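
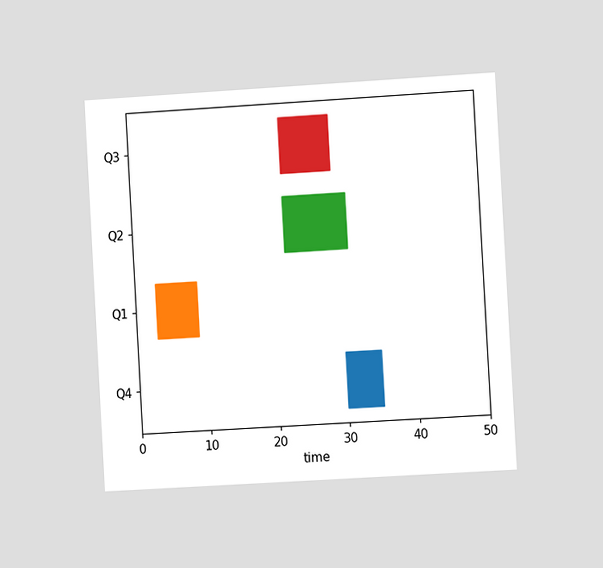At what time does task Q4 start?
The chart is tilted about 3° counter-clockwise and viewed at a slight angle. The Q4 bar begins at t=30.

30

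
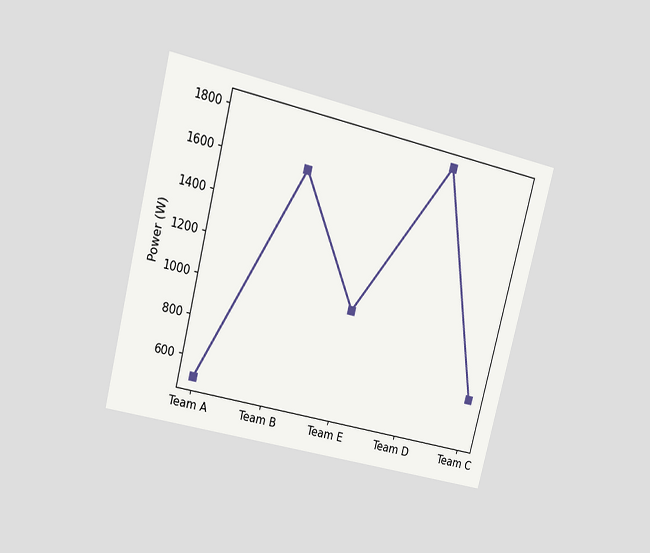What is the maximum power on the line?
1800W

The chart is tilted about 14° clockwise and viewed at a slight angle. The highest point is at Team D, and reading across to the y-axis gives 1800W.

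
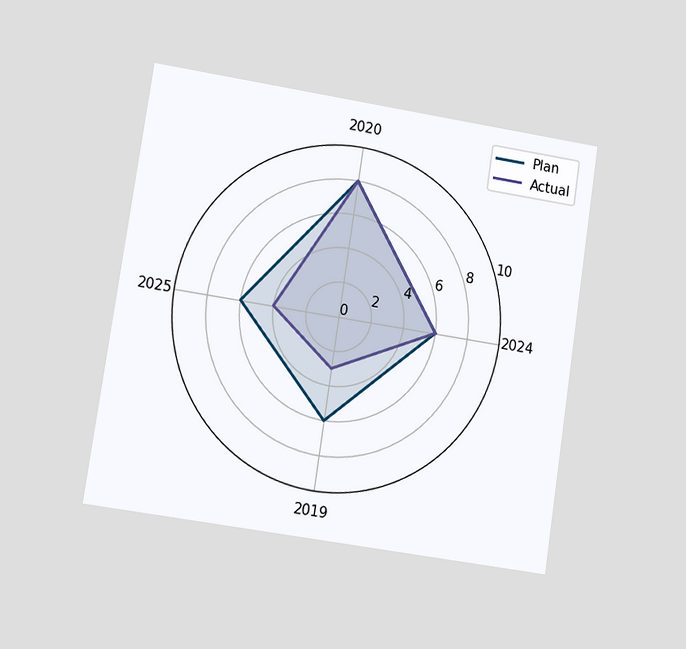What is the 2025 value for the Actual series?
4

The chart is tilted about 9° clockwise and viewed at a slight angle. On the 2025 axis, Actual reaches 4.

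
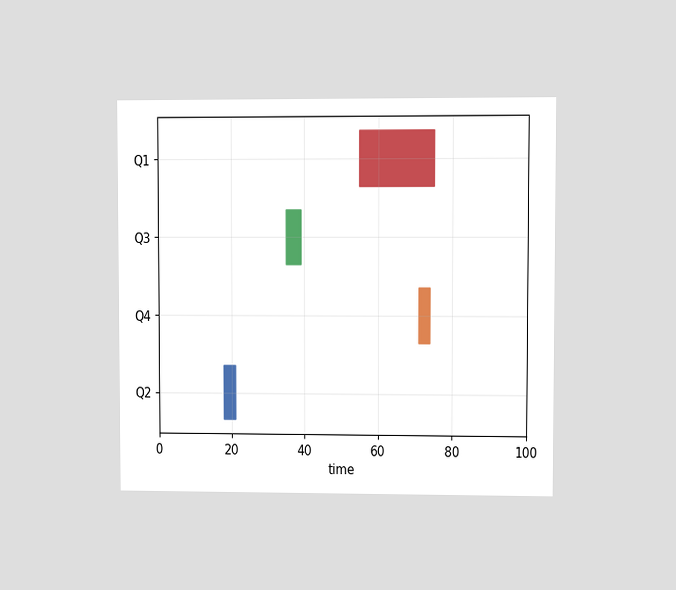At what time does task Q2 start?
The chart is viewed at a slight angle. The Q2 bar begins at t=18.

18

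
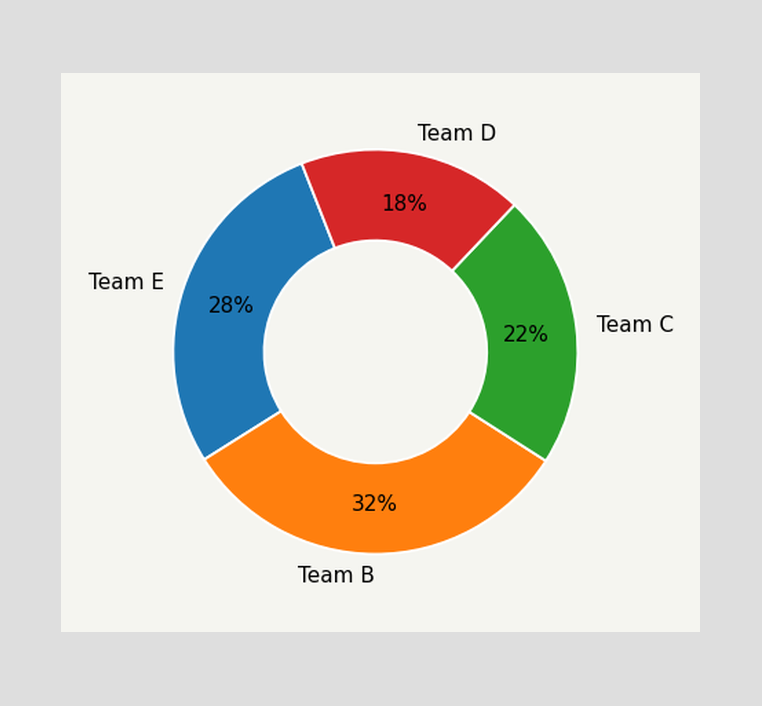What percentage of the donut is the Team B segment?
The Team B segment takes up 32% of the ring.

32%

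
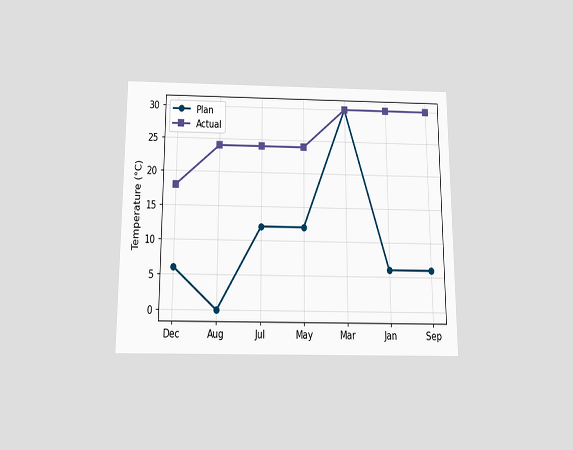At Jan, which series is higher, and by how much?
The chart is viewed slightly from below. At Jan, Actual sits above the other line by 24°C.

Actual, by 24°C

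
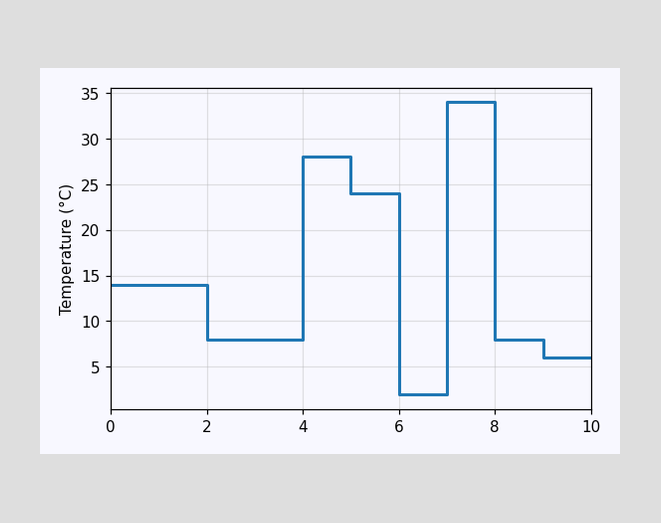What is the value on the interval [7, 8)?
On [7, 8) the step sits at 34°C.

34°C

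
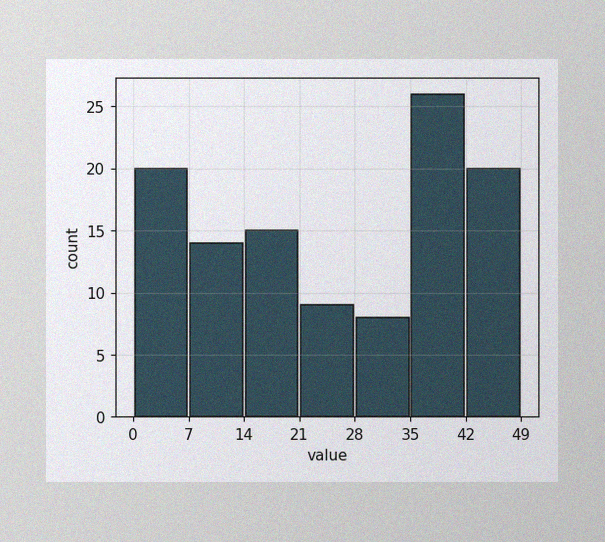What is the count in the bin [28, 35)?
The image has some photo noise and uneven lighting. The [28, 35) bin has height 8.

8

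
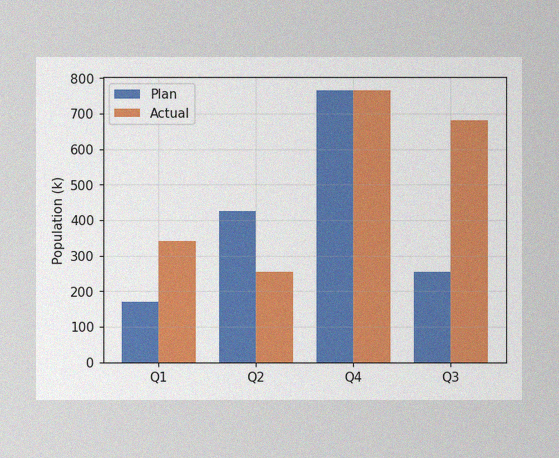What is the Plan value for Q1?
170k

The image has some photo noise and uneven lighting. The Plan bar at Q1 reaches 170k on the y-axis.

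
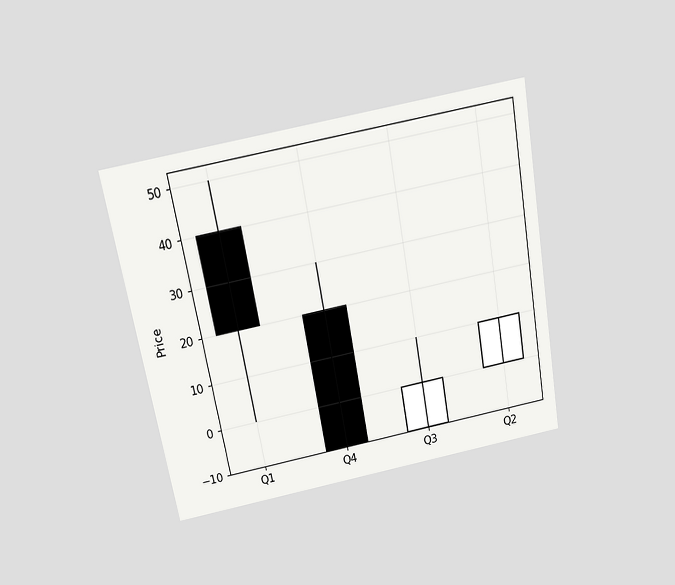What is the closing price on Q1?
The chart is tilted about 10° counter-clockwise and viewed slightly from above. The Q1 candle closes at 20.

20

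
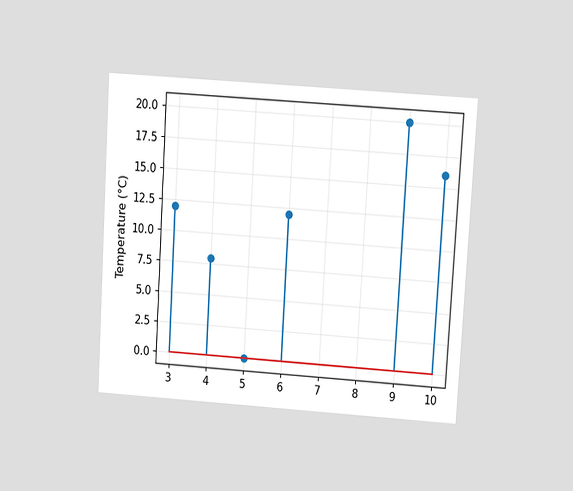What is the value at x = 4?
8°C

The chart is tilted about 3° clockwise and viewed slightly from above. The stem at x=4 reaches 8°C.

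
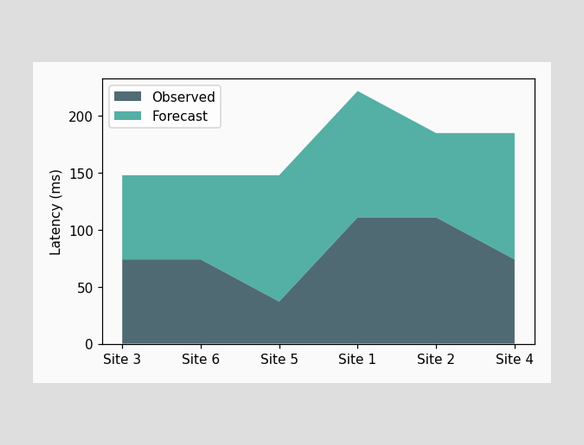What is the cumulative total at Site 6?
The stacked total at Site 6 reaches 148ms.

148ms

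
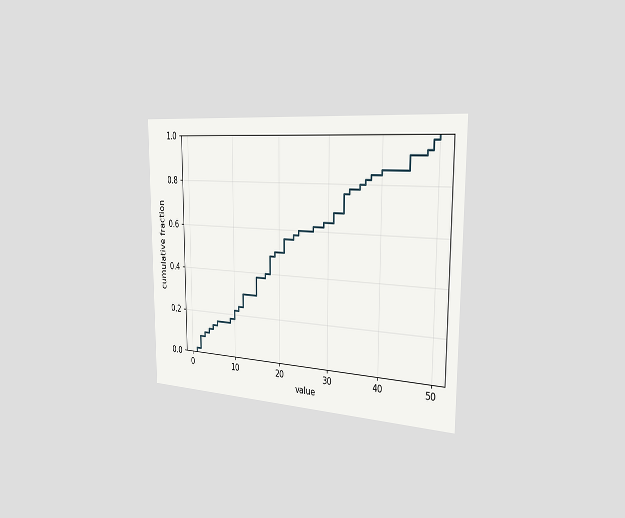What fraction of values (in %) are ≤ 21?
The chart is viewed slightly from the right. At x=21 the ECDF step is at 56%.

56%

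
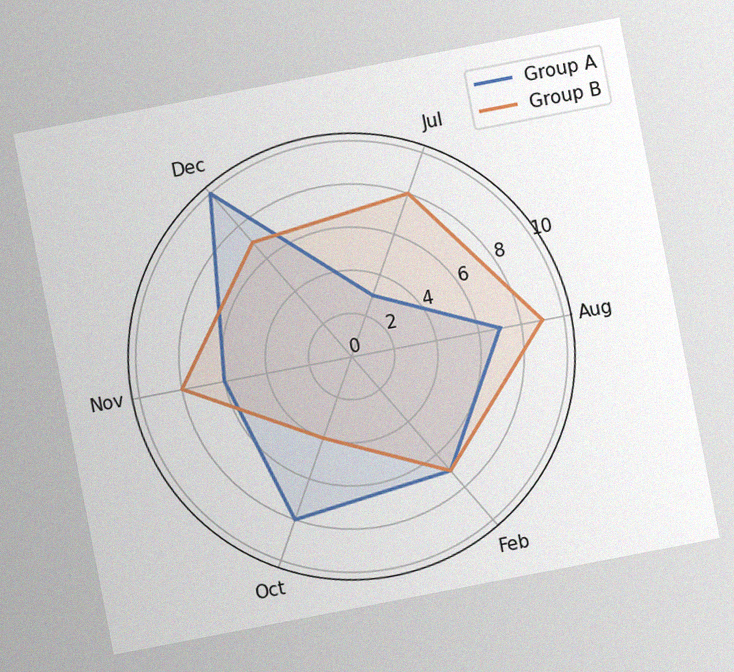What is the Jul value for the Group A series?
The chart is tilted about 11° counter-clockwise, with some photo noise. On the Jul axis, Group A reaches 3.

3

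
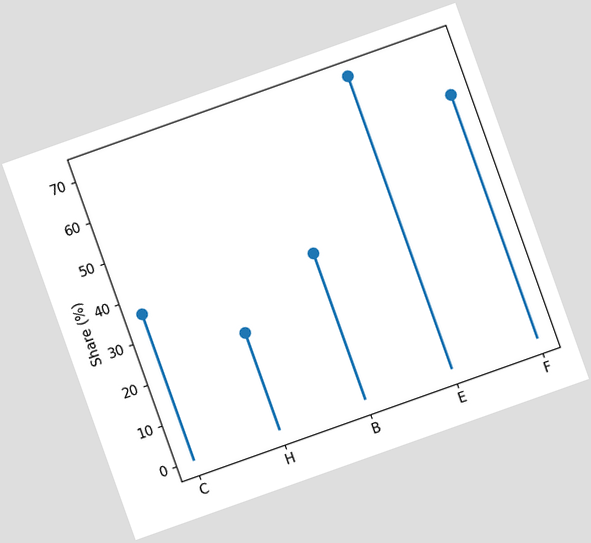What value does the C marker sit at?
36%

The chart is tilted about 20° counter-clockwise. The C marker sits at 36%.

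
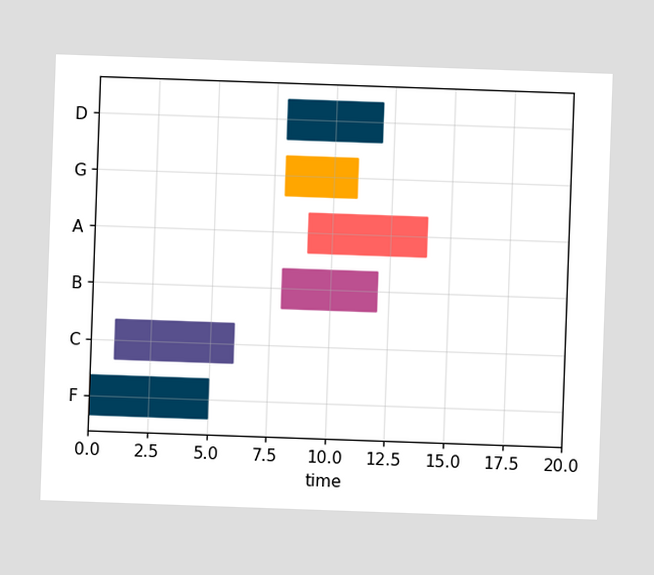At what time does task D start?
8

The chart is tilted about 2° clockwise. The D bar begins at t=8.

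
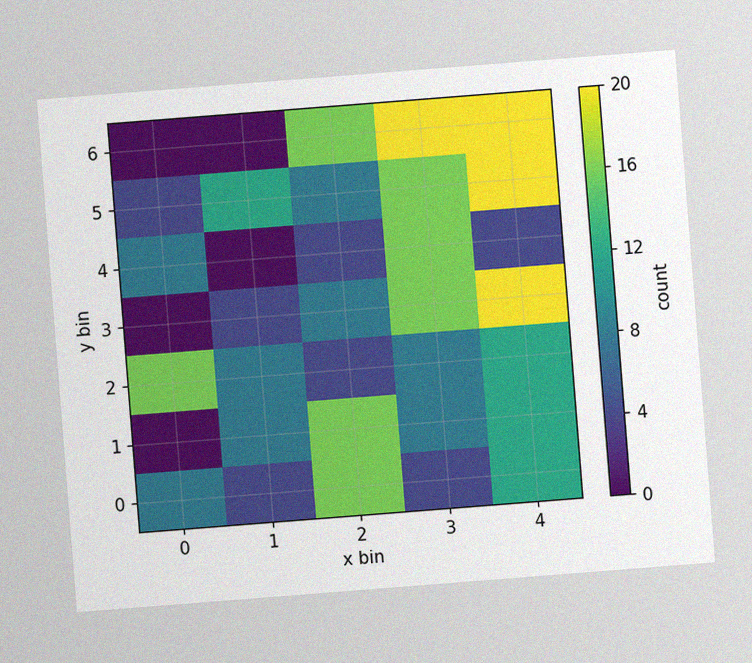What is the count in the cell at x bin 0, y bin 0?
8

The chart is tilted about 4° counter-clockwise, with some photo noise. Matching the cell (0, 0) against the colorbar gives 8.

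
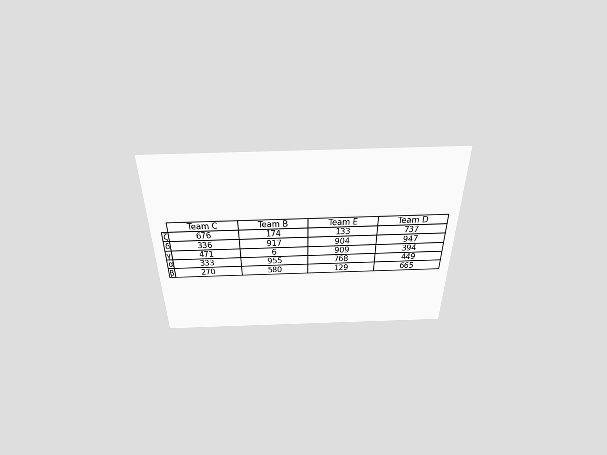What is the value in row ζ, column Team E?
The chart is viewed slightly from above. The (ζ, Team E) cell reads 133.

133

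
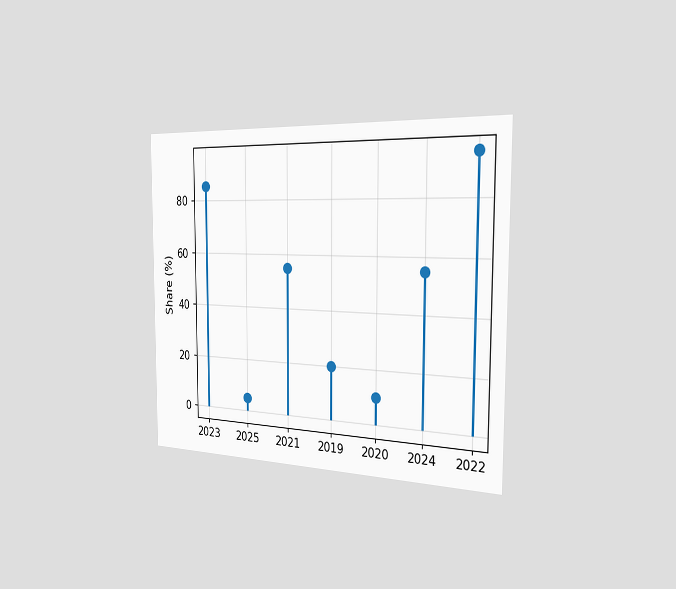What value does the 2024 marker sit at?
55%

The chart is viewed slightly from the right. The 2024 marker sits at 55%.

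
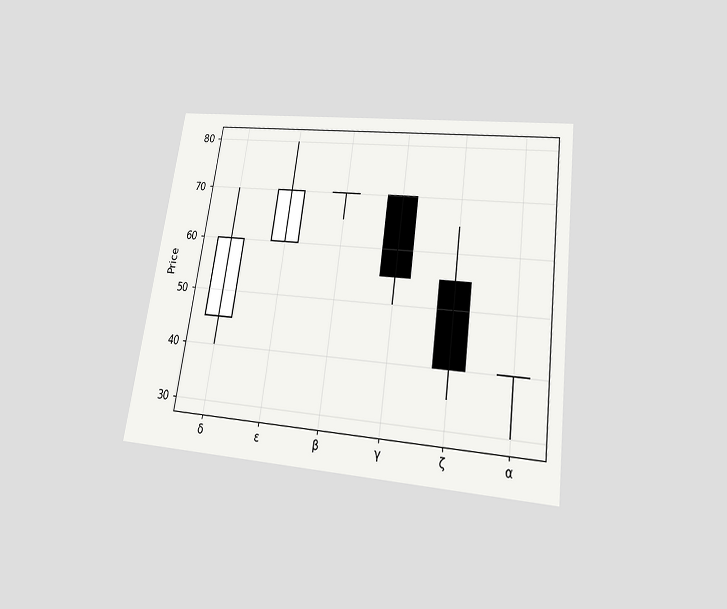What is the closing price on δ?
The chart is tilted about 8° clockwise and viewed slightly from below. The δ candle closes at 60.

60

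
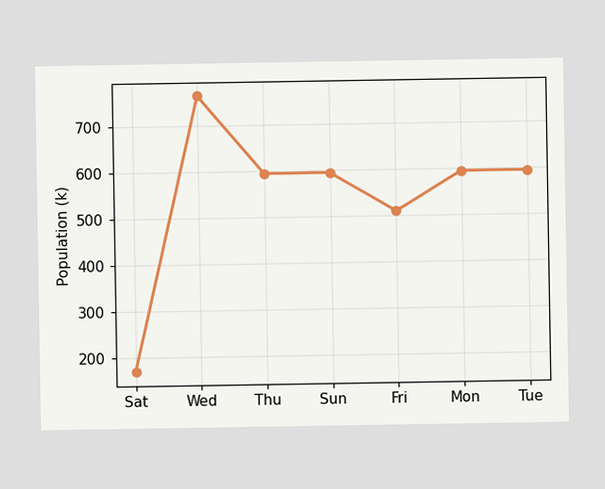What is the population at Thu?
595k

At Thu, the line is at 595k.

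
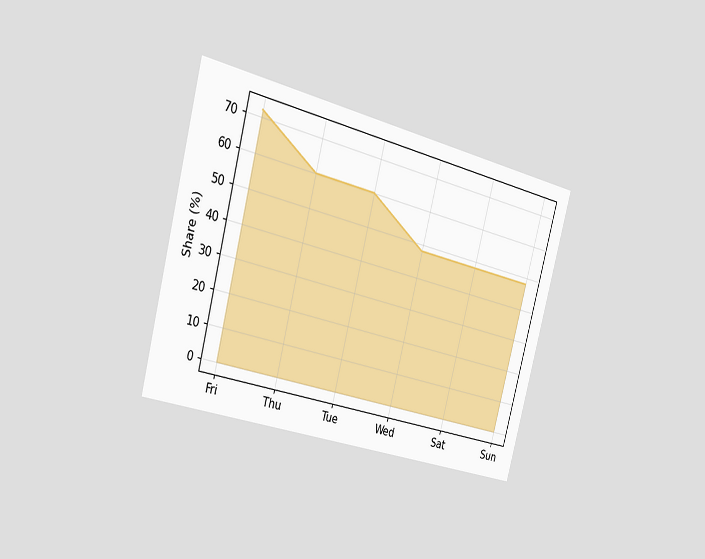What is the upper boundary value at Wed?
The chart is tilted about 15° clockwise and viewed slightly from the left. At Wed the upper boundary is at 48%.

48%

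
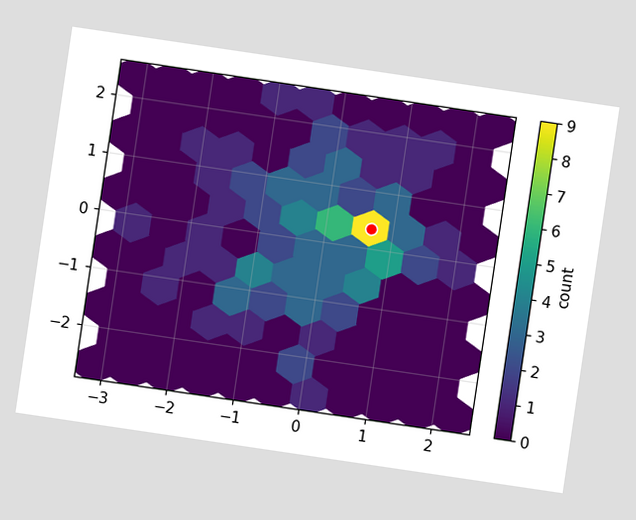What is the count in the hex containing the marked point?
9

The chart is tilted about 8° clockwise. The marked hex reads 9 on the colorbar.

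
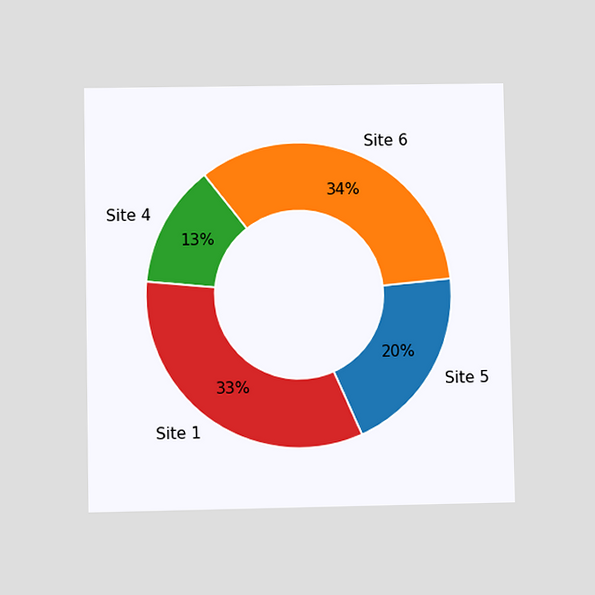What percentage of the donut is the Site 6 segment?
34%

The chart is viewed at a slight angle. The Site 6 segment takes up 34% of the ring.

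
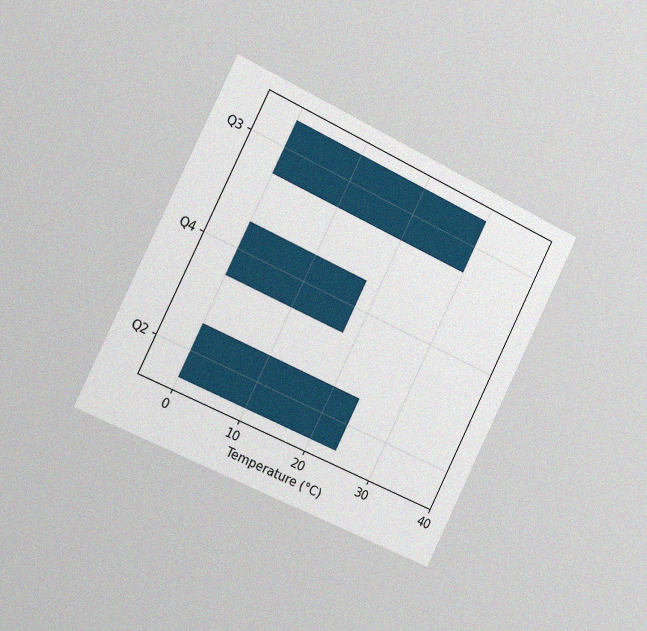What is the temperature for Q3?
30°C

The chart is tilted about 26° clockwise and viewed slightly from the left, with some photo noise. Reading along the chart's x-axis, the Q3 bar reaches 30°C.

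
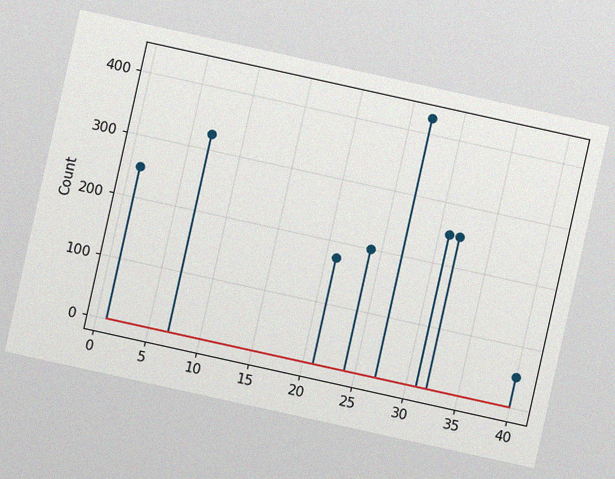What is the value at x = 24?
200

The chart is tilted about 12° clockwise, with some photo noise. The stem at x=24 reaches 200.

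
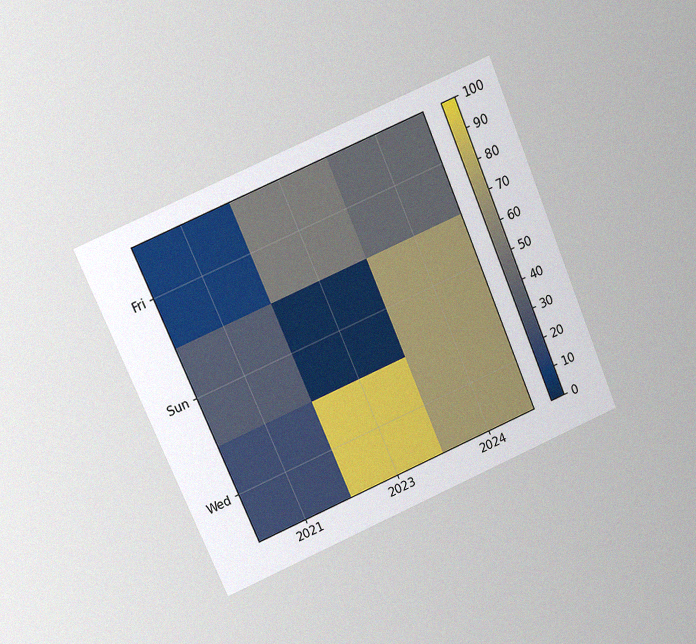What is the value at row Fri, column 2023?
50

The chart is tilted about 23° counter-clockwise and viewed at a slight angle, with some photo noise. Matching cell (Fri, 2023) against the colorbar gives 50.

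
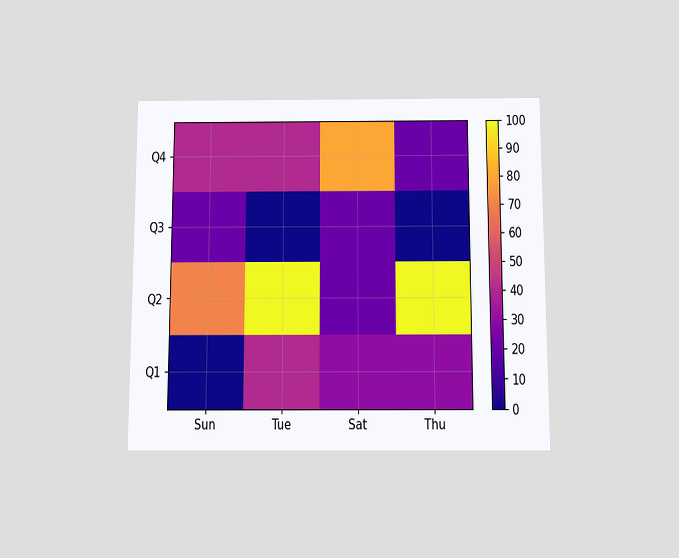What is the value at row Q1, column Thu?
The chart is viewed slightly from below. Matching cell (Q1, Thu) against the colorbar gives 30.

30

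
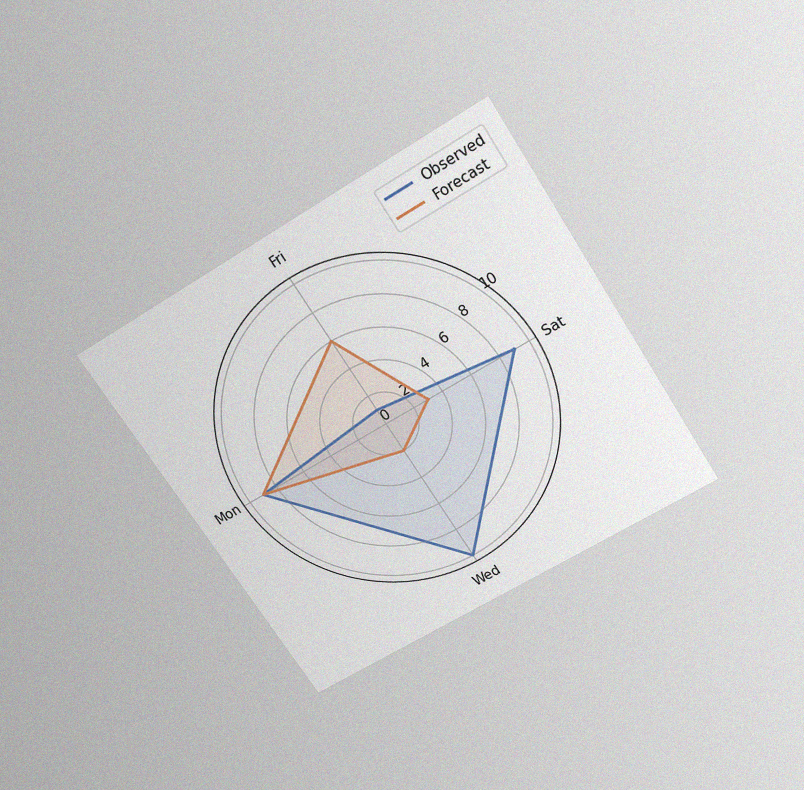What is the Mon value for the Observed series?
9

The chart is tilted about 33° counter-clockwise and viewed slightly from above, with some photo noise. On the Mon axis, Observed reaches 9.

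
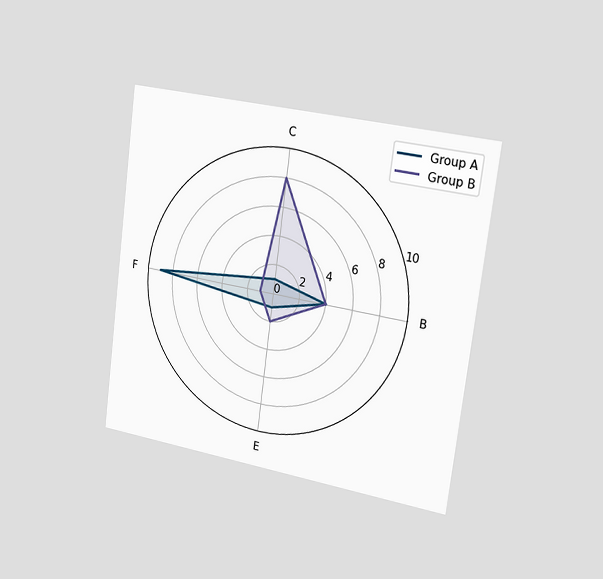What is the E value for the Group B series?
The chart is tilted about 7° clockwise and viewed slightly from the right. On the E axis, Group B reaches 2.

2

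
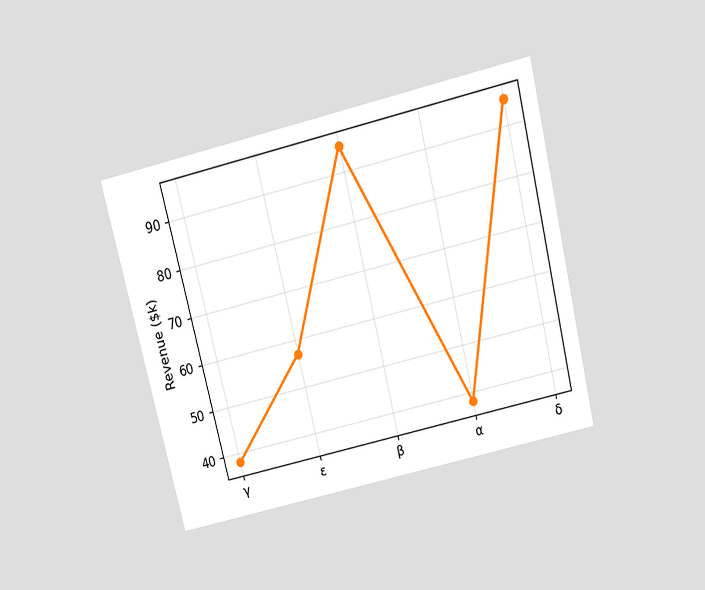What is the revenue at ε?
The chart is tilted about 14° counter-clockwise and viewed slightly from above. At ε, the line is at $57k.

$57k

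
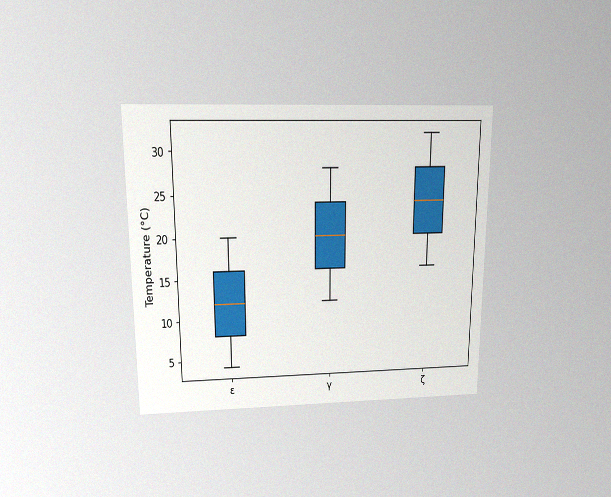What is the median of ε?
The chart is viewed slightly from above, with some photo noise. The median line in the ε box sits at 12°C.

12°C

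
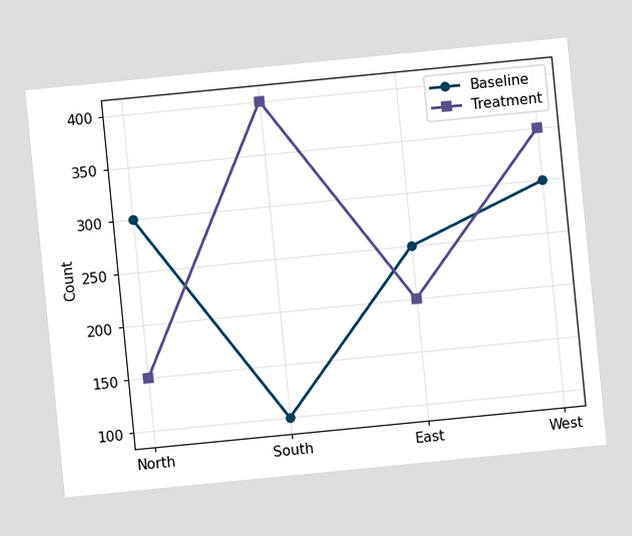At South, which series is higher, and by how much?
The chart is tilted about 6° counter-clockwise. At South, Treatment sits above the other line by 300.

Treatment, by 300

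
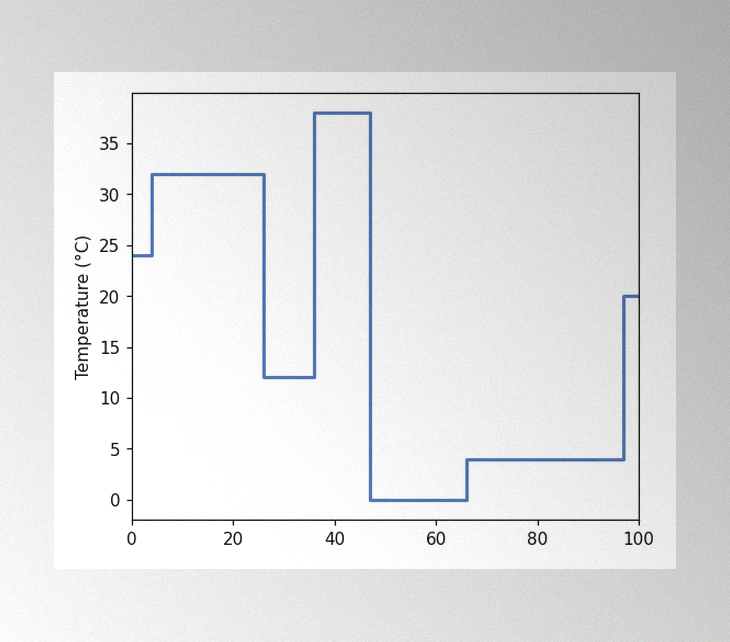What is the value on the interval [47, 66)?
0°C

The image has some photo noise and uneven lighting. On [47, 66) the step sits at 0°C.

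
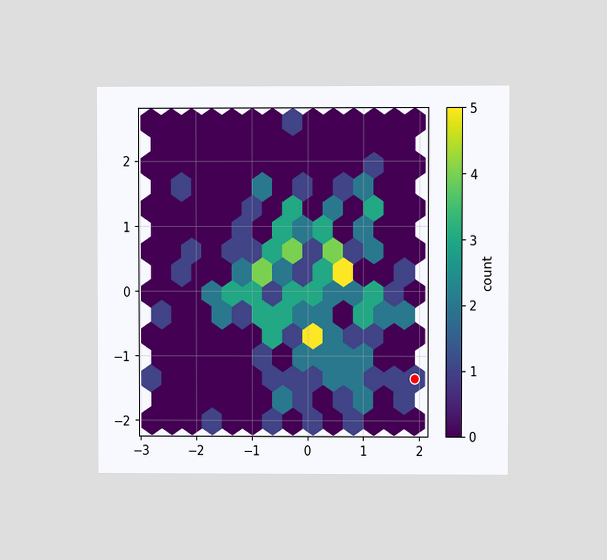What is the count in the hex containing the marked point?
The chart is viewed at a slight angle. The marked hex reads 1 on the colorbar.

1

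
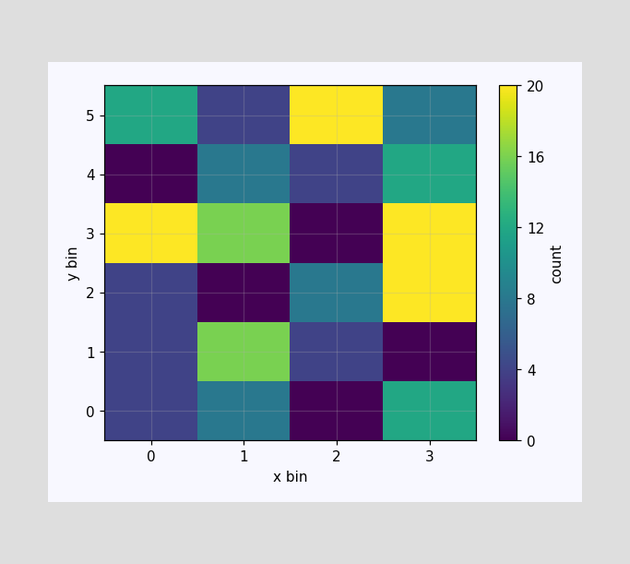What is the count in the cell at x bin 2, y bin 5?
Matching the cell (2, 5) against the colorbar gives 20.

20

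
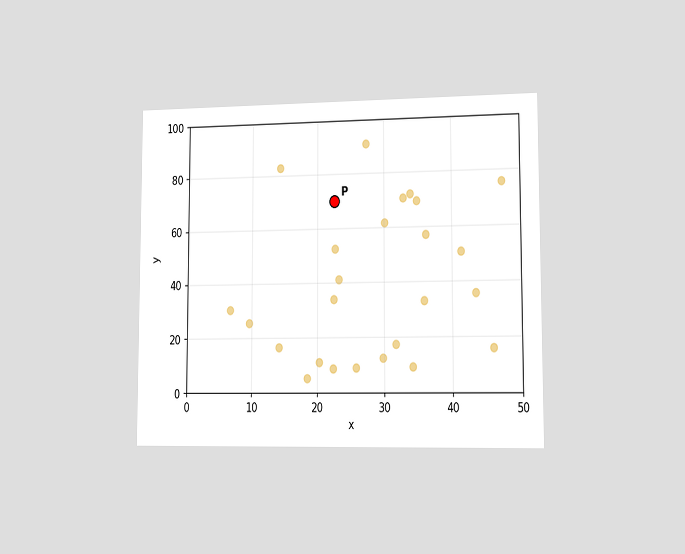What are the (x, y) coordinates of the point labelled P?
(22.5, 70)

The chart is viewed slightly from the right. Following the gridlines from P to each axis, P sits at (22.5, 70).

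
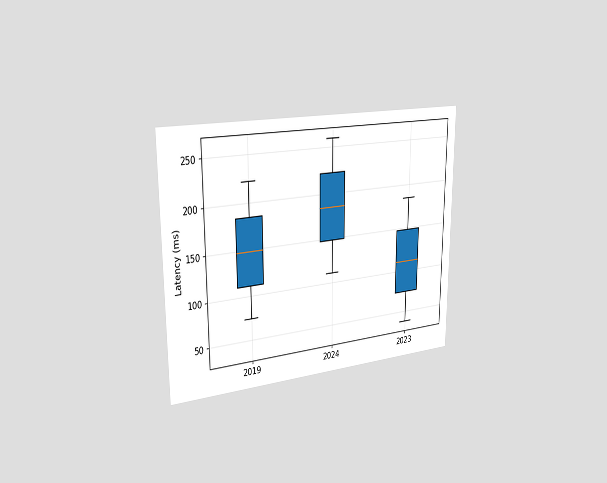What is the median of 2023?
111ms

The chart is viewed slightly from the left. The median line in the 2023 box sits at 111ms.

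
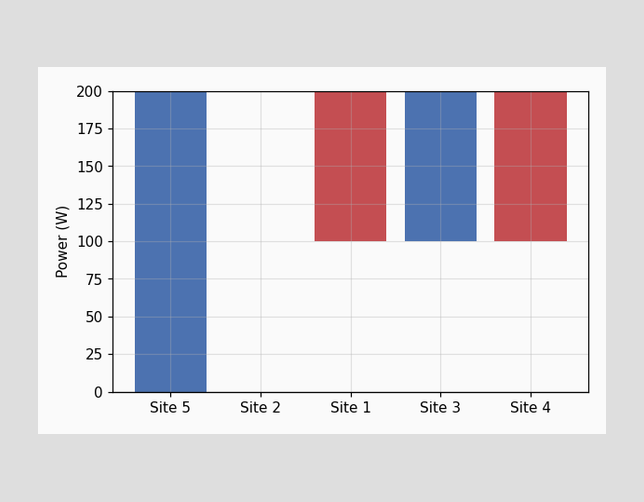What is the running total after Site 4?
100W

After Site 4 the running total reaches 100W.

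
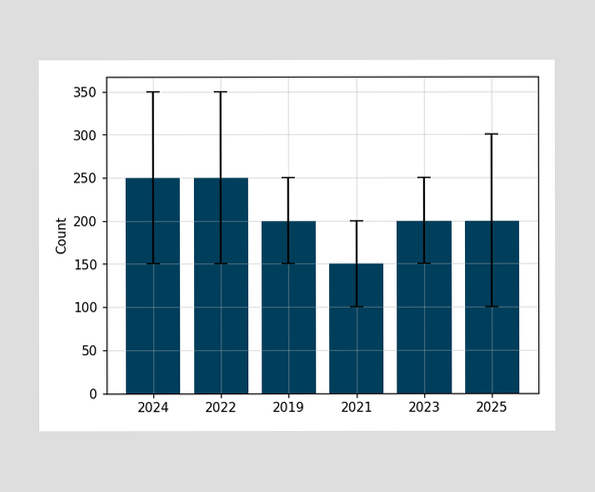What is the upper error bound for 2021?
200

The 2021 bar's upper whisker reaches 200.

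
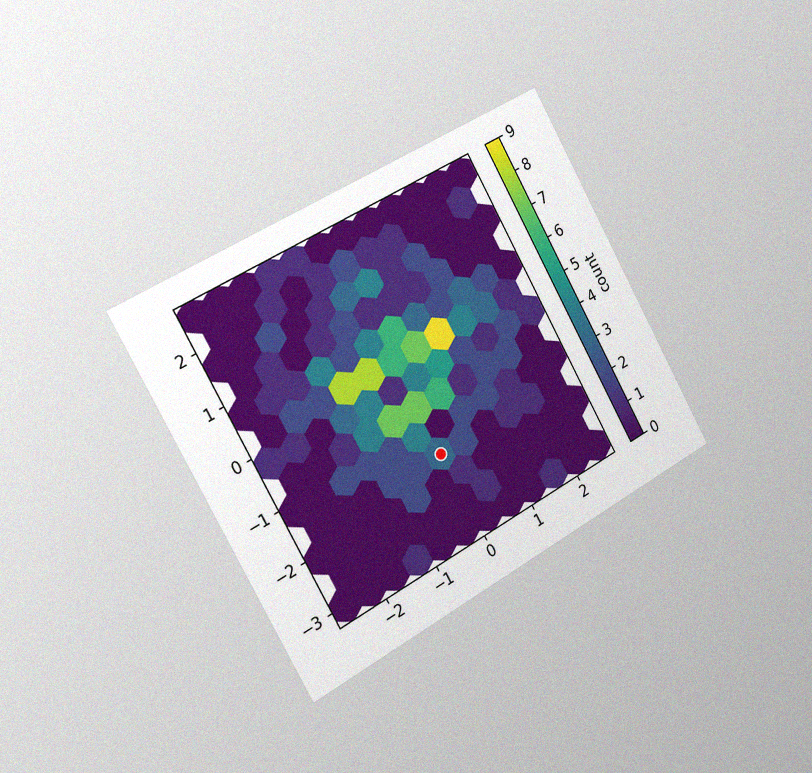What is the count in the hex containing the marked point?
3

The chart is tilted about 29° counter-clockwise and viewed slightly from the left, with some photo noise. The marked hex reads 3 on the colorbar.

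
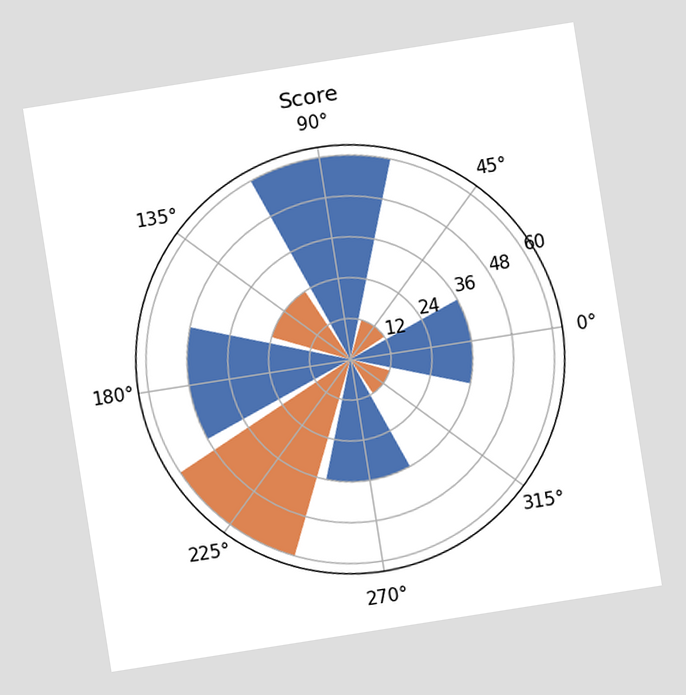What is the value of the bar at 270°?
36

The chart is tilted about 9° counter-clockwise. The bar at 270° reaches 36 on the radial axis.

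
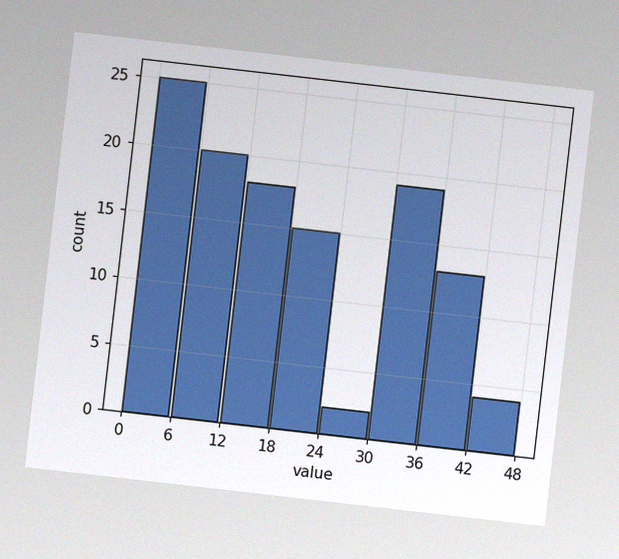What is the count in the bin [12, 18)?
18

The chart is tilted about 6° clockwise, with some photo noise. The [12, 18) bin has height 18.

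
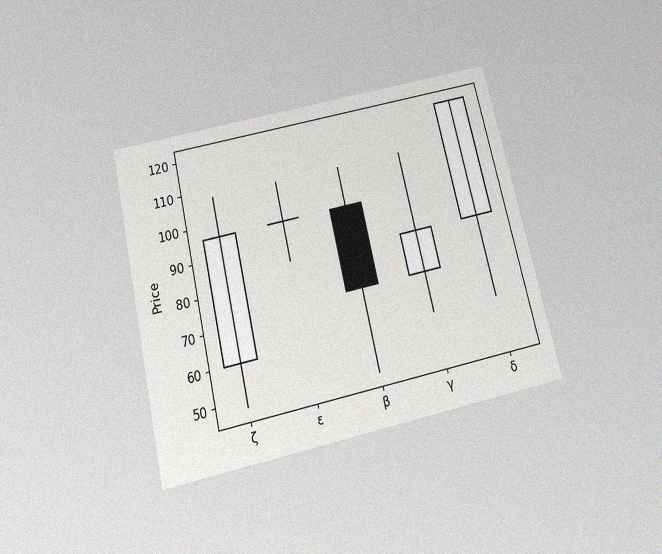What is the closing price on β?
The chart is tilted about 13° counter-clockwise and viewed slightly from below, with some photo noise. The β candle closes at 72.

72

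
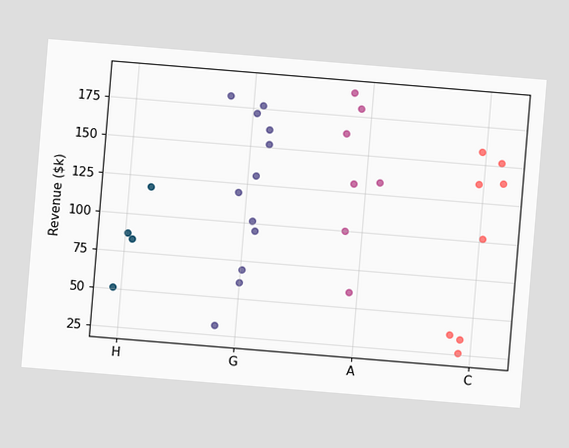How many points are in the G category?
The chart is tilted about 5° clockwise. Counting the markers in the G column gives 12.

12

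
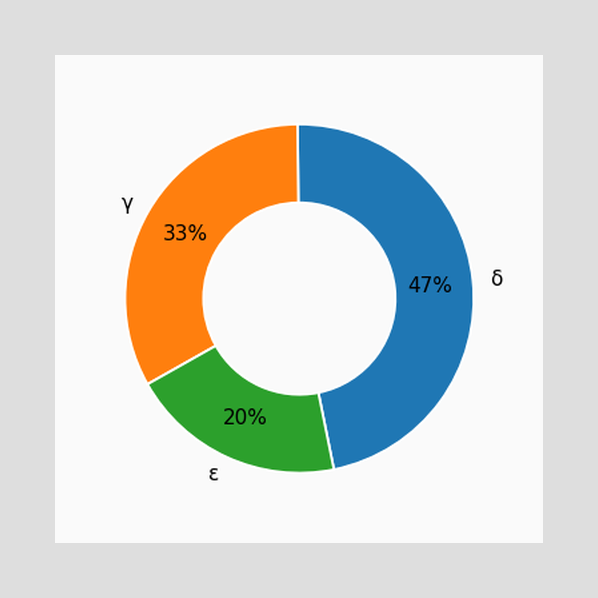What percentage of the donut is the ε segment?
The ε segment takes up 20% of the ring.

20%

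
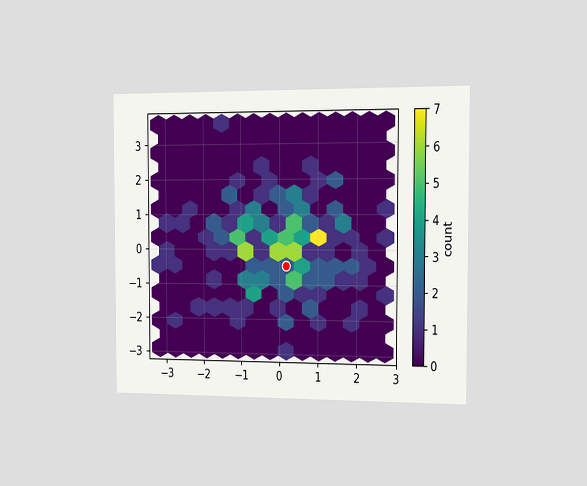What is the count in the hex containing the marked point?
2

The chart is viewed slightly from the right. The marked hex reads 2 on the colorbar.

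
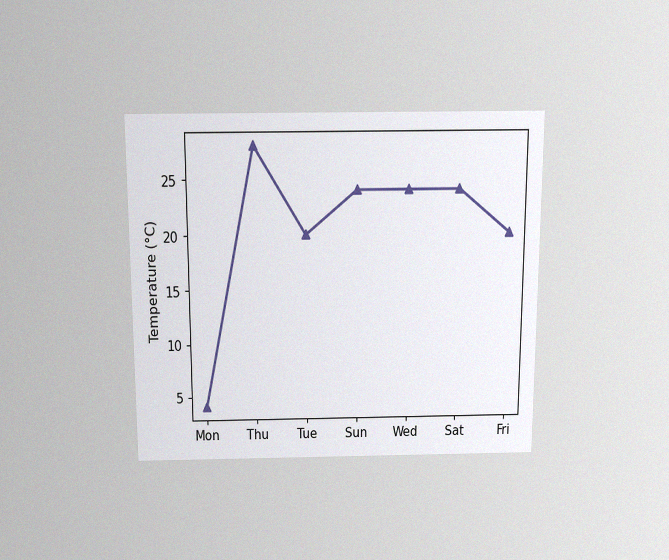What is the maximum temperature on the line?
The chart is viewed slightly from above, with some photo noise. The highest point is at Thu, and reading across to the y-axis gives 28°C.

28°C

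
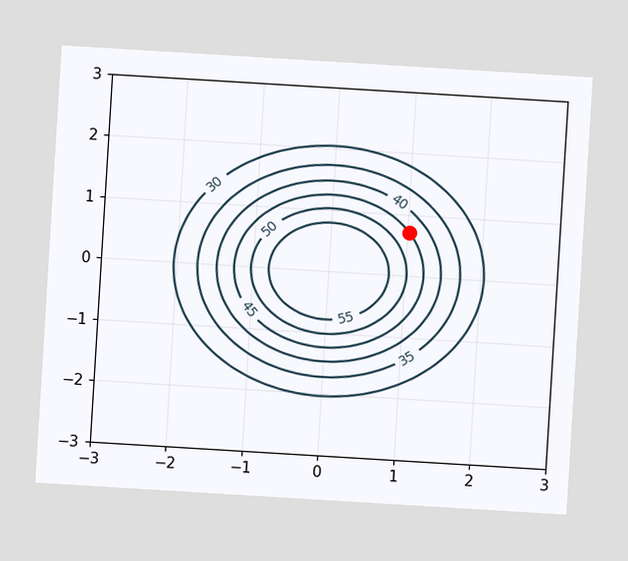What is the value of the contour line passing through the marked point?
The chart is tilted about 3° clockwise. The marked point sits on the contour labelled 45.

45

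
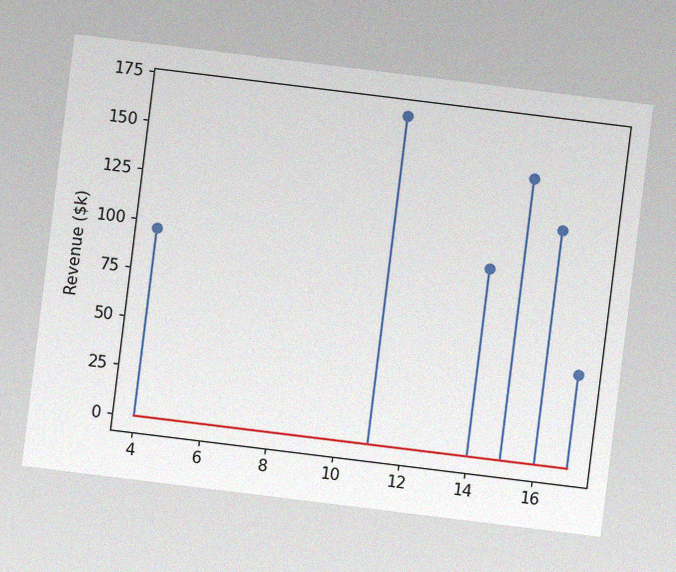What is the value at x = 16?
$120k

The chart is tilted about 7° clockwise, with some photo noise. The stem at x=16 reaches $120k.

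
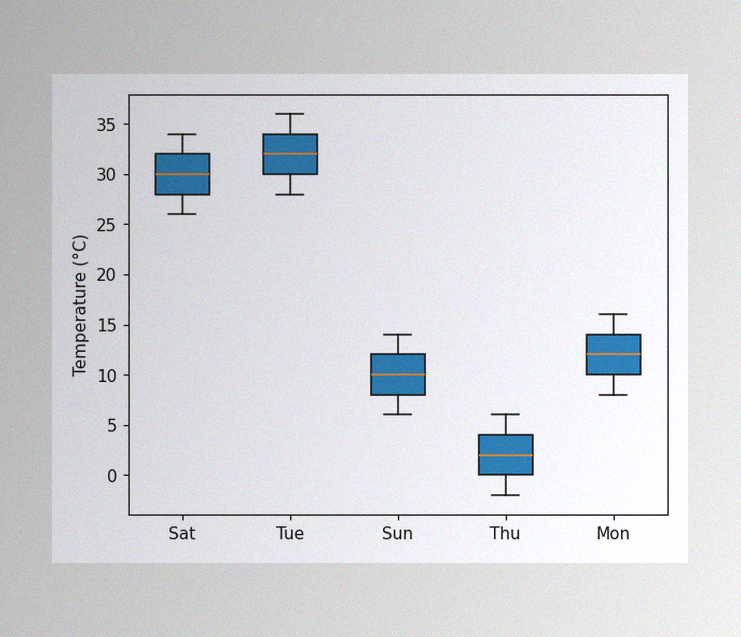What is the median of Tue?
32°C

The image has some photo noise and uneven lighting. The median line in the Tue box sits at 32°C.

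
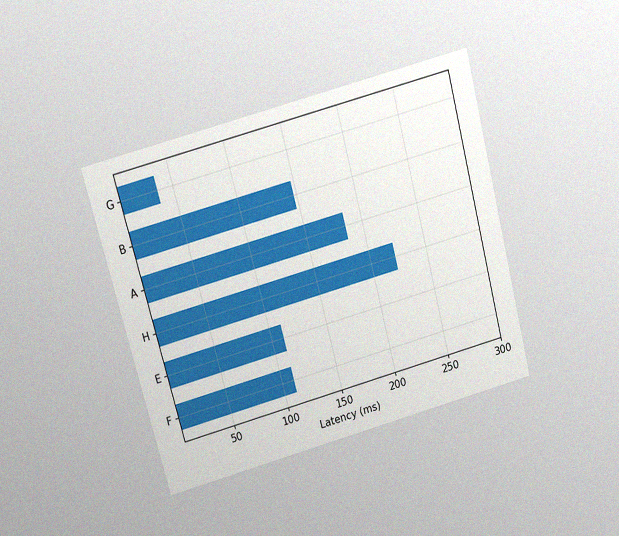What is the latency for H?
The chart is tilted about 15° counter-clockwise and viewed slightly from above, with some photo noise. Reading along the chart's x-axis, the H bar reaches 222ms.

222ms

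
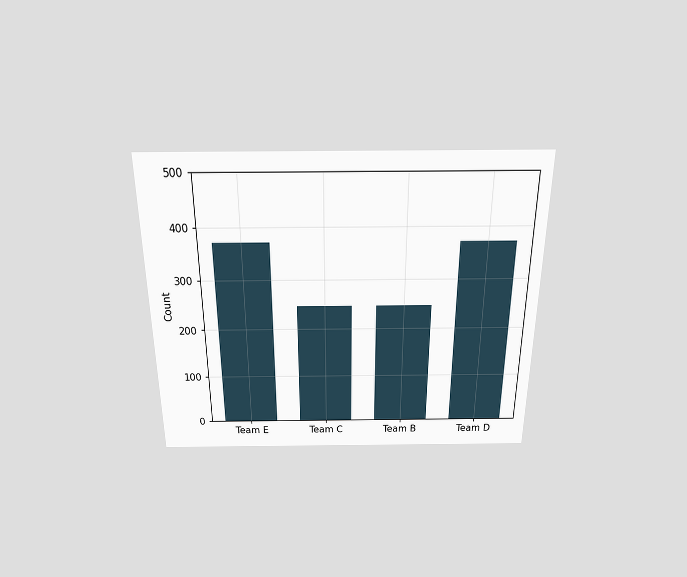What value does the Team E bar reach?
The chart is viewed slightly from above. Reading along the chart's y-axis, the Team E bar reaches 372.

372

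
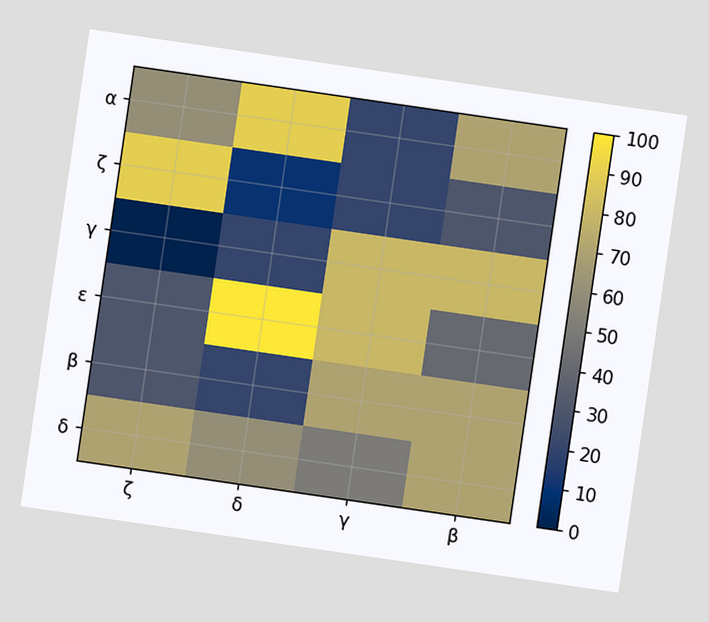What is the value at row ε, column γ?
The chart is tilted about 8° clockwise. Matching cell (ε, γ) against the colorbar gives 80.

80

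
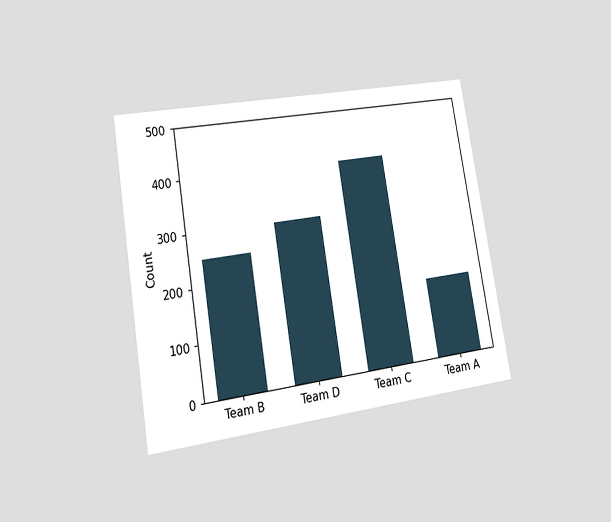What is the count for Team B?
250

The chart is tilted about 9° counter-clockwise and viewed at a slight angle. Reading along the chart's y-axis, the Team B bar reaches 250.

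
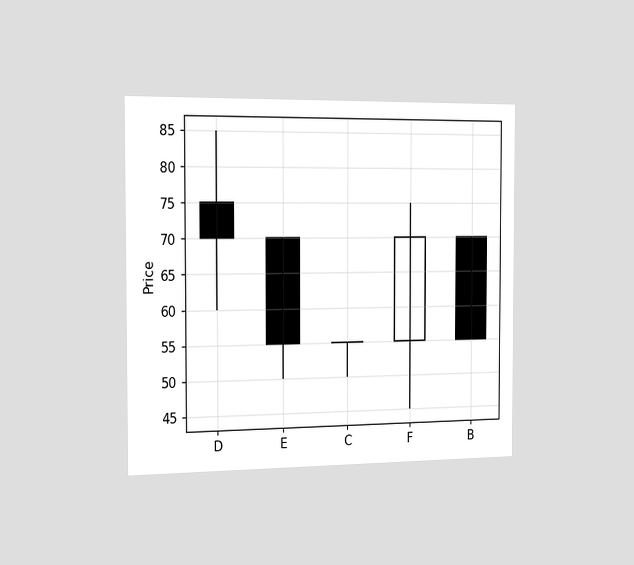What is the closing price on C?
55

The chart is viewed slightly from the left. The C candle closes at 55.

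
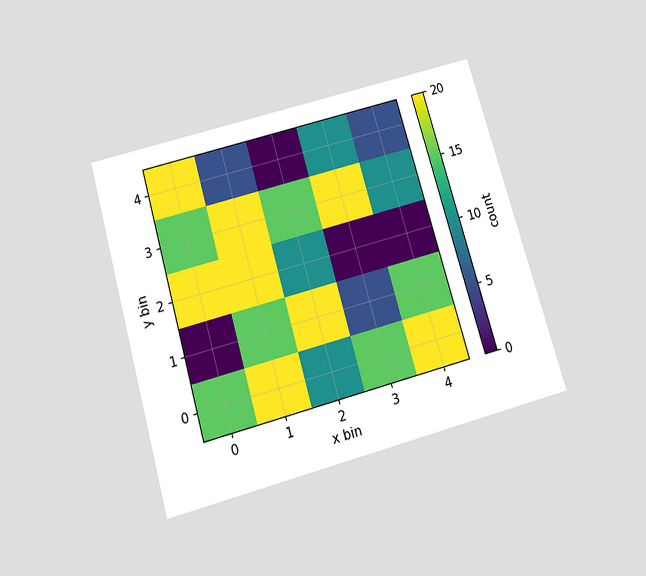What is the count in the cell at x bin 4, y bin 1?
15

The chart is tilted about 16° counter-clockwise and viewed slightly from below. Matching the cell (4, 1) against the colorbar gives 15.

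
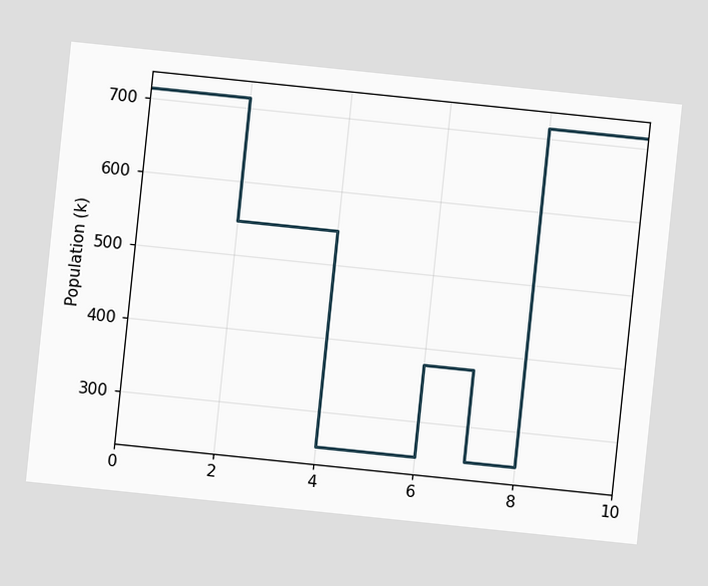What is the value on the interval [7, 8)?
252k

The chart is tilted about 6° clockwise. On [7, 8) the step sits at 252k.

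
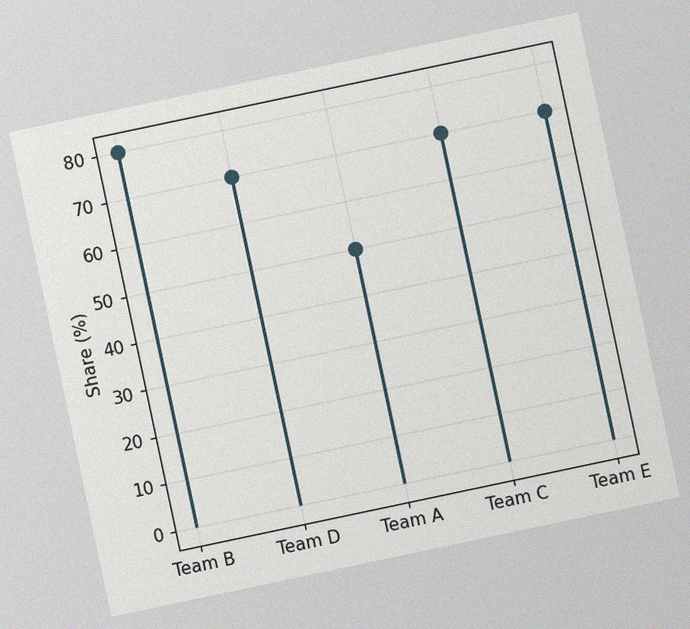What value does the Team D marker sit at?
The chart is tilted about 12° counter-clockwise, with some photo noise. The Team D marker sits at 70%.

70%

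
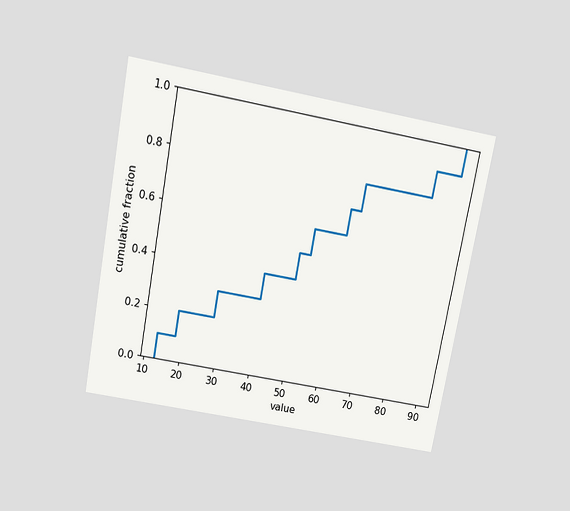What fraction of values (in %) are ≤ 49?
50%

The chart is tilted about 11° clockwise and viewed slightly from above. At x=49 the ECDF step is at 50%.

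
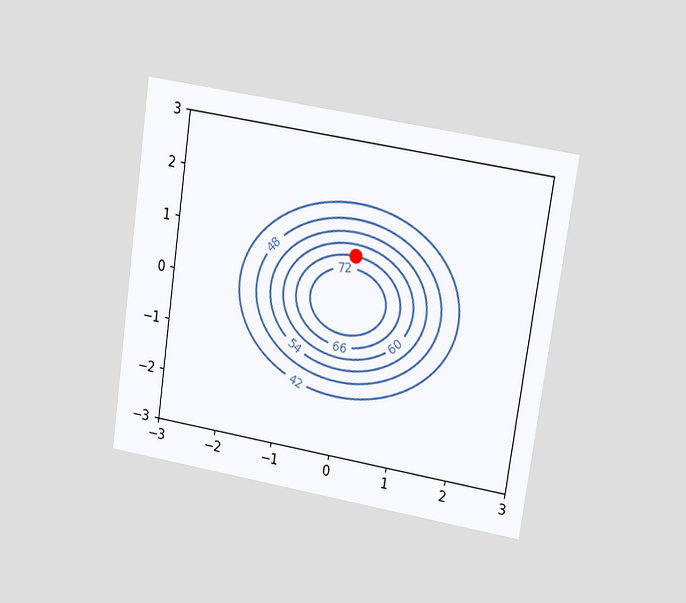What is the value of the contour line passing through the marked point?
The chart is tilted about 8° clockwise and viewed at a slight angle. The marked point sits on the contour labelled 66.

66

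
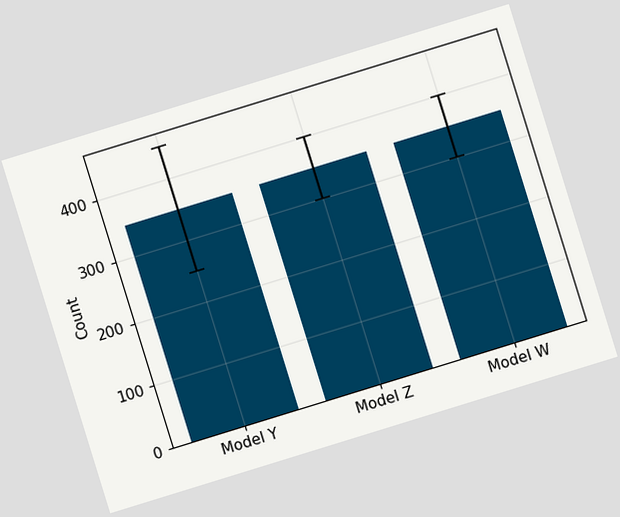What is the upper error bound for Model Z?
400

The chart is tilted about 17° counter-clockwise. The Model Z bar's upper whisker reaches 400.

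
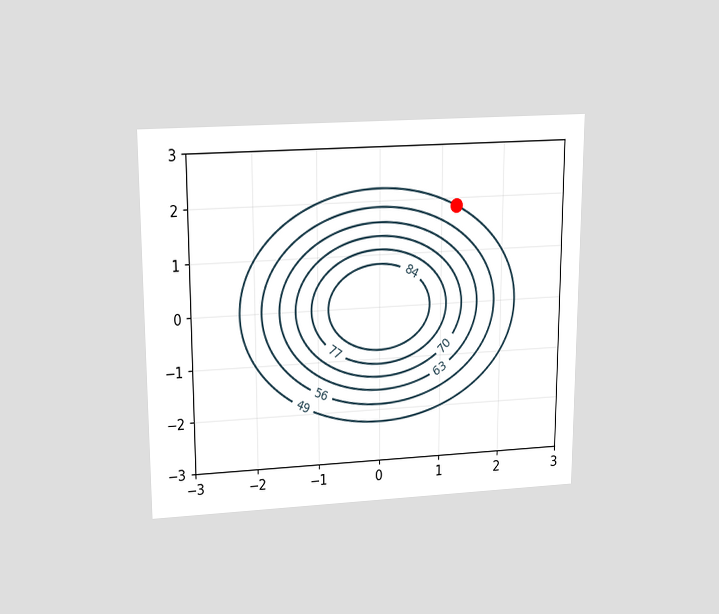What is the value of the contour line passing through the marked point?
The chart is viewed slightly from above. The marked point sits on the contour labelled 49.

49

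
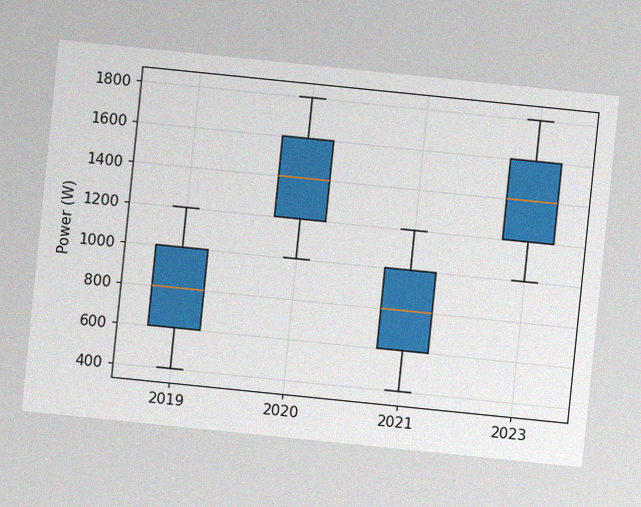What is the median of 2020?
The chart is tilted about 6° clockwise, with some photo noise. The median line in the 2020 box sits at 1400W.

1400W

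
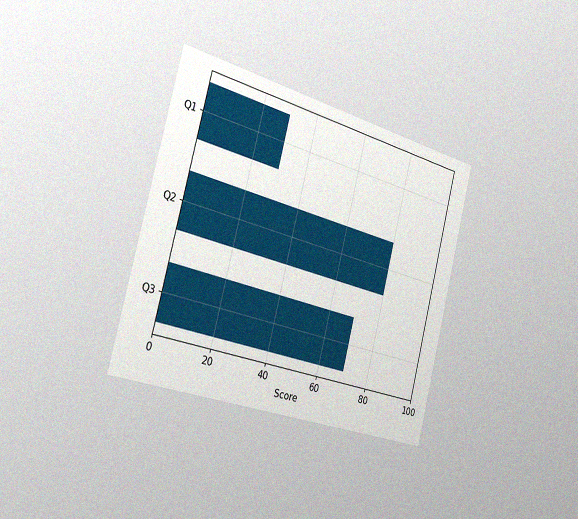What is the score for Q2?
The chart is tilted about 15° clockwise and viewed slightly from the left, with some photo noise. Reading along the chart's x-axis, the Q2 bar reaches 80.

80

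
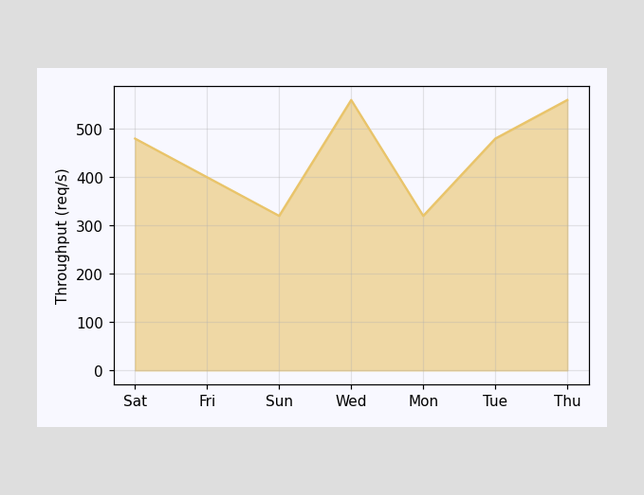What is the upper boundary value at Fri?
400req/s

At Fri the upper boundary is at 400req/s.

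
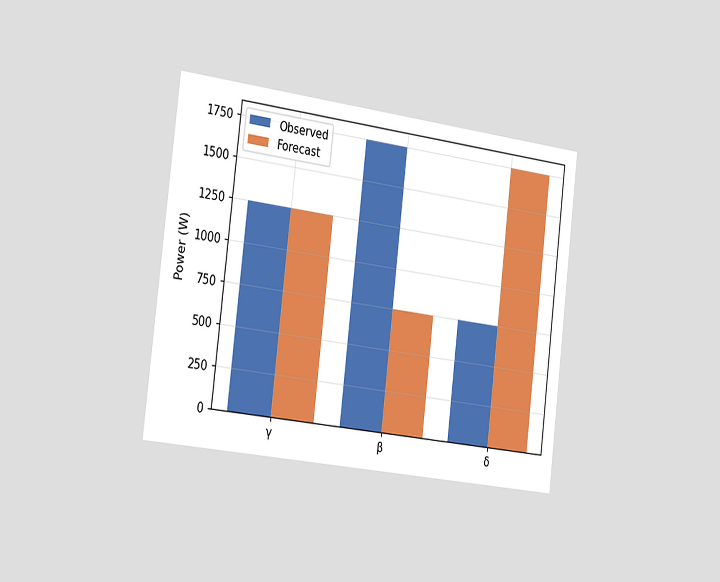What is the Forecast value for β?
The chart is tilted about 7° clockwise and viewed slightly from the left. The Forecast bar at β reaches 750W on the y-axis.

750W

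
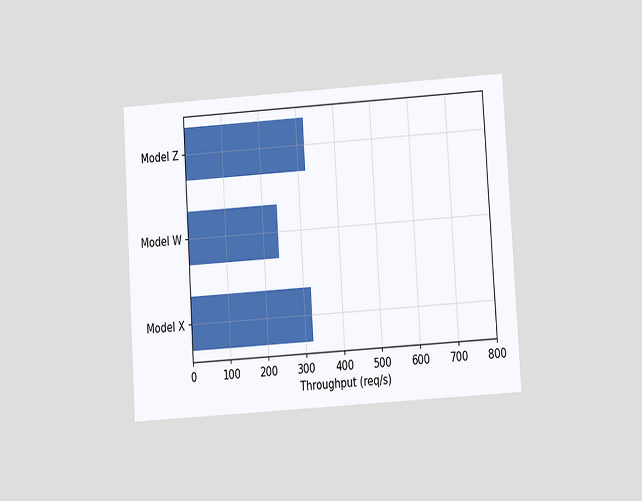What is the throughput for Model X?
320req/s

The chart is tilted about 4° counter-clockwise and viewed at a slight angle. Reading along the chart's x-axis, the Model X bar reaches 320req/s.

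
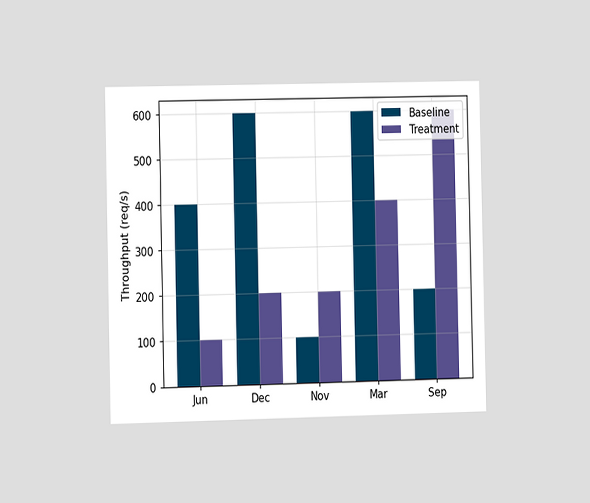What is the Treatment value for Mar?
400req/s

The chart is viewed slightly from the left. The Treatment bar at Mar reaches 400req/s on the y-axis.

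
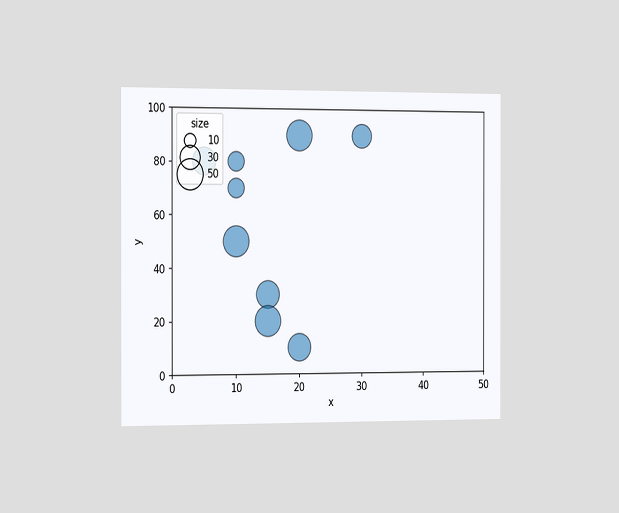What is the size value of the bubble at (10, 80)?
20

The chart is viewed slightly from the left. Matching the bubble at (10, 80) against the size legend gives 20.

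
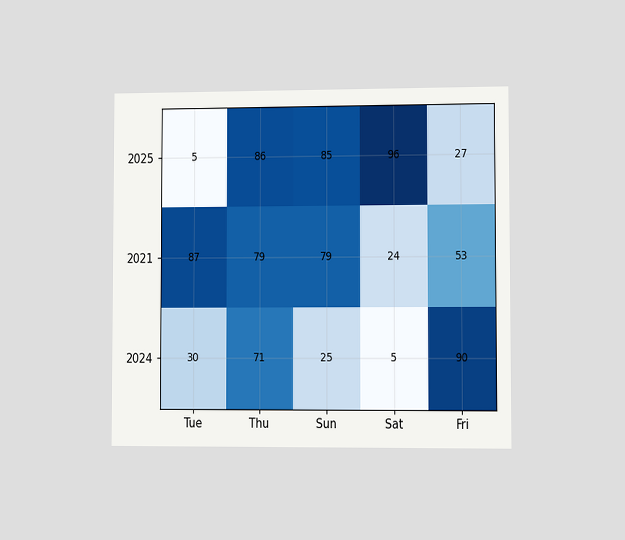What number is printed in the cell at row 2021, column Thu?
79

The chart is viewed slightly from the right. The (2021, Thu) cell reads 79.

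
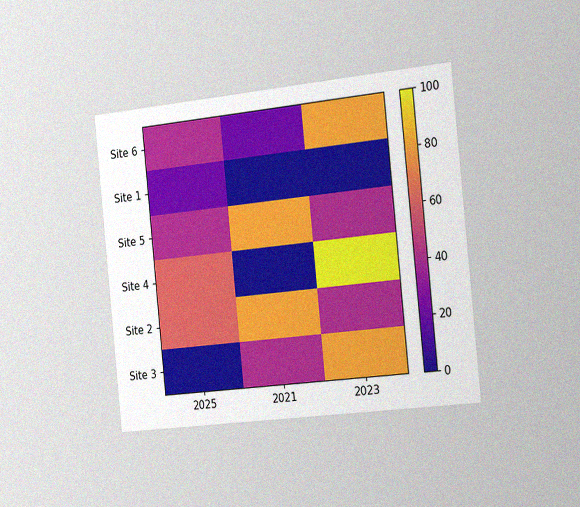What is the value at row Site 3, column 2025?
0

The chart is tilted about 6° counter-clockwise and viewed slightly from the right, with some photo noise. Matching cell (Site 3, 2025) against the colorbar gives 0.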